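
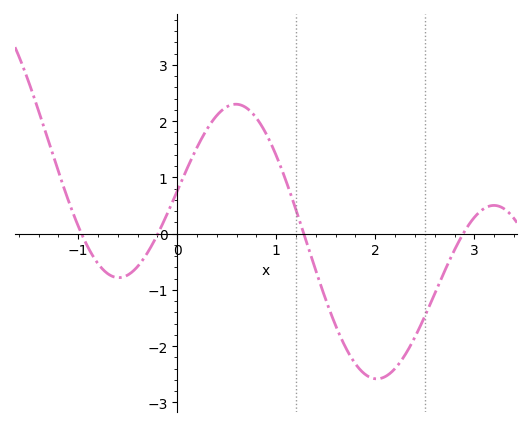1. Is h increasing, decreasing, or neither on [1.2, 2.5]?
neither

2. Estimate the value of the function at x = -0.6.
-0.782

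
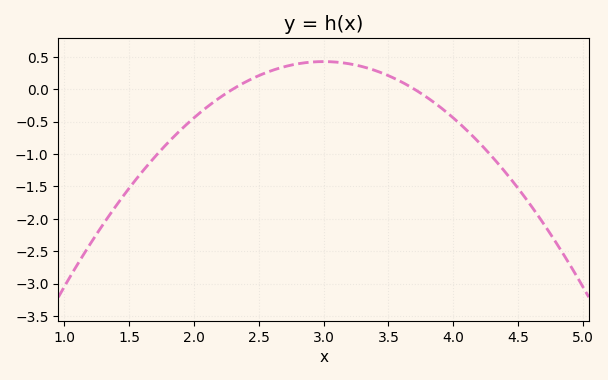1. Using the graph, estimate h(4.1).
-0.626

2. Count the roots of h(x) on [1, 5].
2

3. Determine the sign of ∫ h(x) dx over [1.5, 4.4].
negative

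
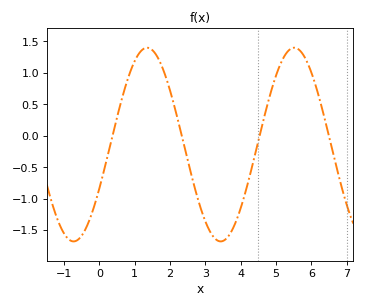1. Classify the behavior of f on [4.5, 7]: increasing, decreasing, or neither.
neither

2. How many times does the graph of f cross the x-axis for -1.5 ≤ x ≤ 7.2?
4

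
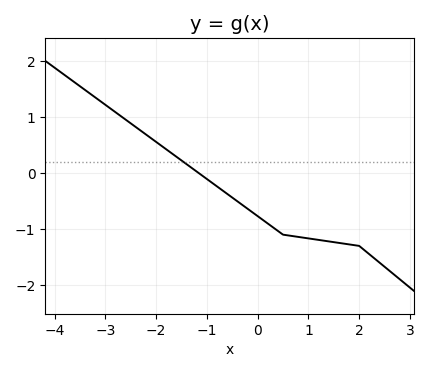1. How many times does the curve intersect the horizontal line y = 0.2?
1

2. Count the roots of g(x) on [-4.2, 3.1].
1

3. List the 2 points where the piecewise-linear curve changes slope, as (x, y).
(0.5, -1.1); (2, -1.3)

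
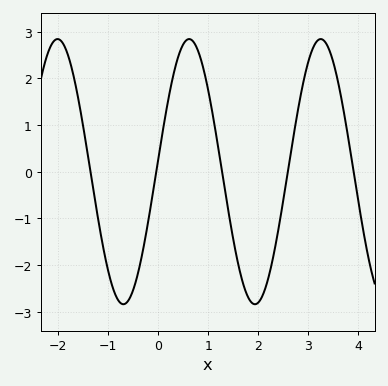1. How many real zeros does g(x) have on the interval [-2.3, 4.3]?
5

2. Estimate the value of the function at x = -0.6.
-2.77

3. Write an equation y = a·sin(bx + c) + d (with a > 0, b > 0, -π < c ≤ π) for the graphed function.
y = 2.84sin(2.39x + 0.09) + 0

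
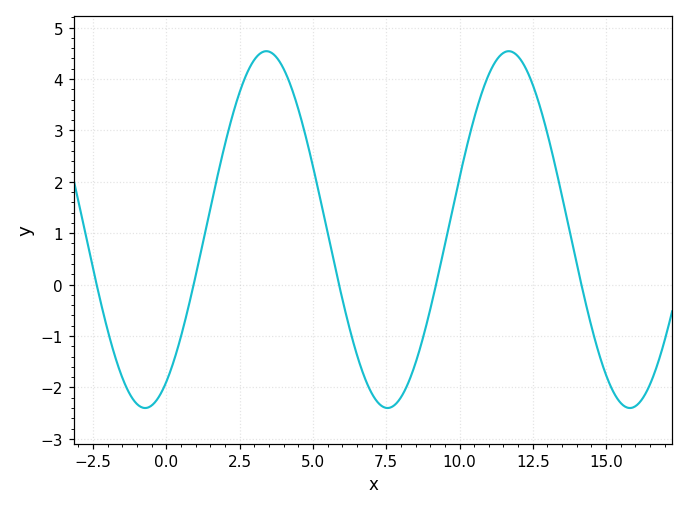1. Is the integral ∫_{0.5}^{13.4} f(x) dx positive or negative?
positive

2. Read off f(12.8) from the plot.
3.35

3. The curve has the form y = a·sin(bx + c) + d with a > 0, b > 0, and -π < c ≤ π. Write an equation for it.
y = 3.47sin(0.76x - 1.02) + 1.07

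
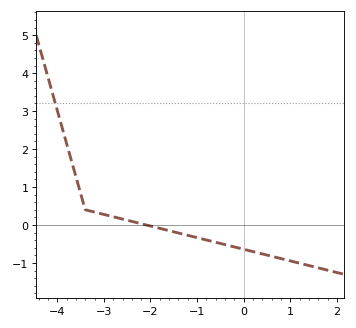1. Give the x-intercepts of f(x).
-2.1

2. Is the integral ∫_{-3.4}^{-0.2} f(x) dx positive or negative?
negative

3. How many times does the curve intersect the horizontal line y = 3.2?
1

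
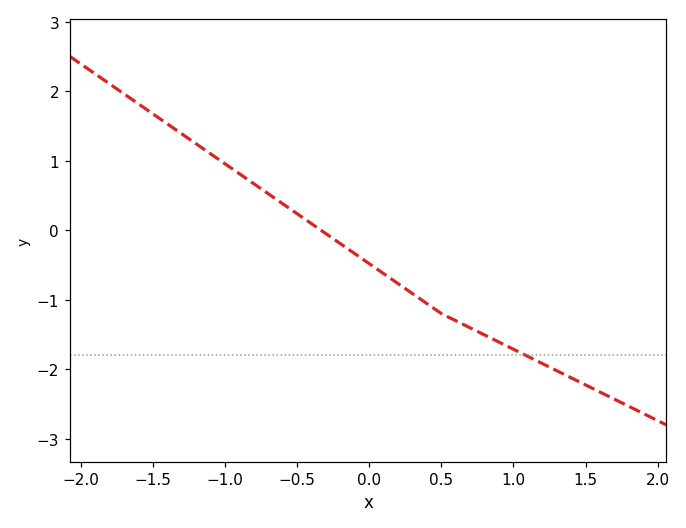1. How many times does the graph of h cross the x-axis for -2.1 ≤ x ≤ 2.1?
1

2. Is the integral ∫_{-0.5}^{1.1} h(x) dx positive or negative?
negative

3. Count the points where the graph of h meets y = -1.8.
1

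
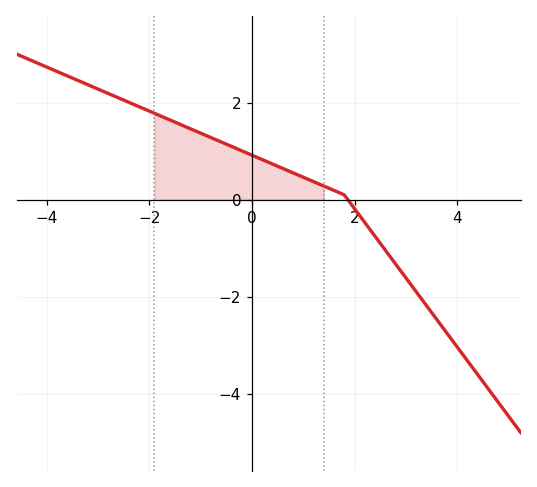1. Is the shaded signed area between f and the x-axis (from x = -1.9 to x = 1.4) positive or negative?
positive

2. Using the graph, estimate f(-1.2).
1.4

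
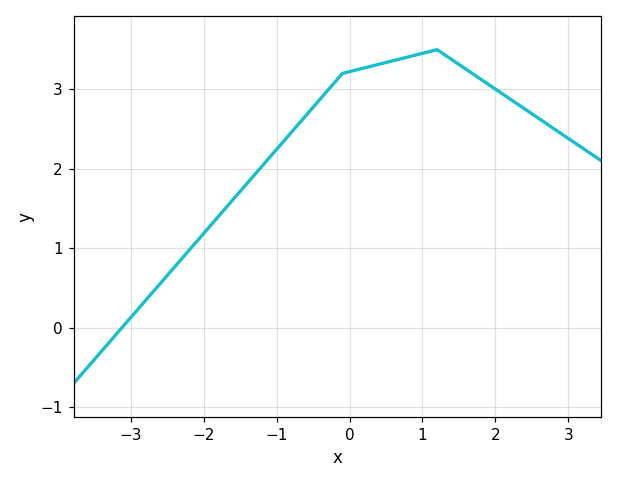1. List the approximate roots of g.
-3.1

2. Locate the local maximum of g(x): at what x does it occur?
1.2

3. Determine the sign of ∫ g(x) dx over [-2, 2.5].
positive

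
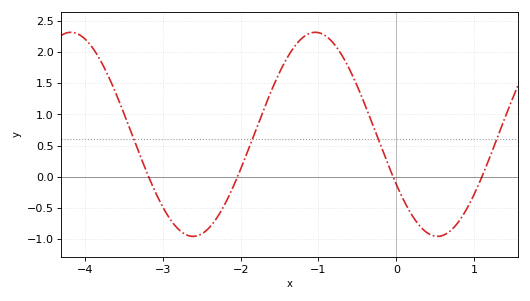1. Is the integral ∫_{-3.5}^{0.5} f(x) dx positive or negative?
positive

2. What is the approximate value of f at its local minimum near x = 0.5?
-0.96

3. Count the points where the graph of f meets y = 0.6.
4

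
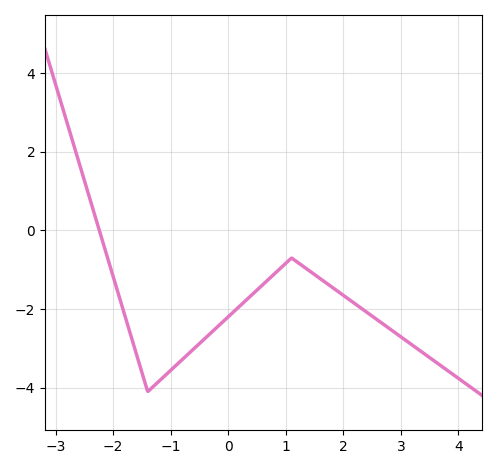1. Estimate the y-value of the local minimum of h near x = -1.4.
-4.1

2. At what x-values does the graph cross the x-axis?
-2.24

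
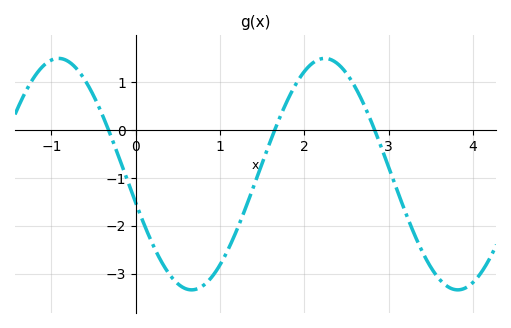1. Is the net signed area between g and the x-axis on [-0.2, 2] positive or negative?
negative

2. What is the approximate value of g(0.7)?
-3.3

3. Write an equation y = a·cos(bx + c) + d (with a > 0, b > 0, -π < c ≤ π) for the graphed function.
y = 2.42cos(2x + 1.8) - 0.92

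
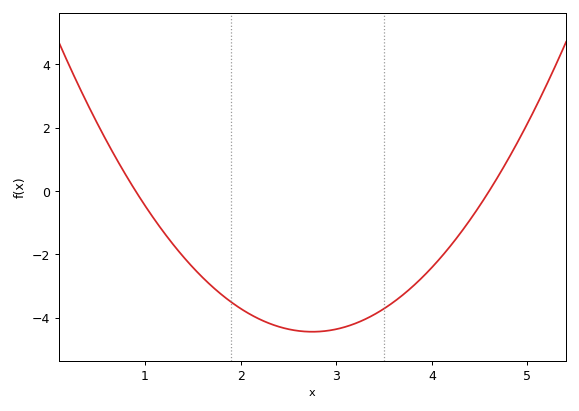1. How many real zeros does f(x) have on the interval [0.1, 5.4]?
2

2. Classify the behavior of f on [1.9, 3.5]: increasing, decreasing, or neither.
neither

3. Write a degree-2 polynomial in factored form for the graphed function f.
y = 1.3(x - 0.9)(x - 4.6)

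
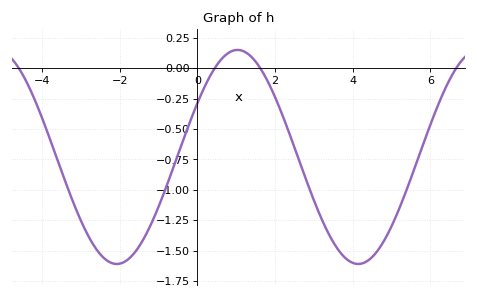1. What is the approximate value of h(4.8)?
-1.42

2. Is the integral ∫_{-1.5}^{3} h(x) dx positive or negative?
negative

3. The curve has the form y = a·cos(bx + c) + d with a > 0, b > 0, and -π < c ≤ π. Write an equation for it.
y = 0.88cos(1.01x - 1.04) - 0.73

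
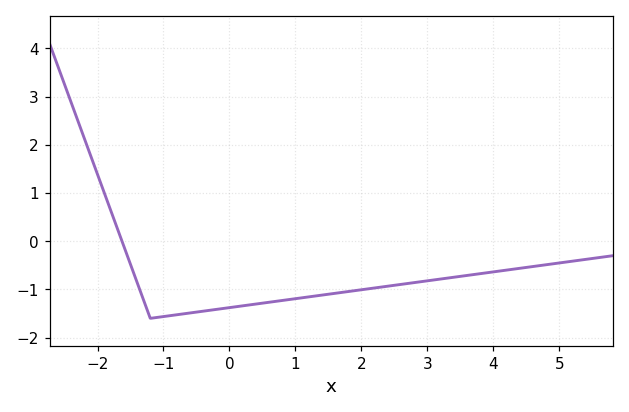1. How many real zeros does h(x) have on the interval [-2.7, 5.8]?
1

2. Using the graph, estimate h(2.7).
-0.9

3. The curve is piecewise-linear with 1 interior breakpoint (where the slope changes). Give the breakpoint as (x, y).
(-1.2, -1.6)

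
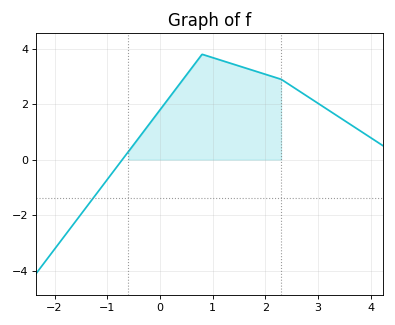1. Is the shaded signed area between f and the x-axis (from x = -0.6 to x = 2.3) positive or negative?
positive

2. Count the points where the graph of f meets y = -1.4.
1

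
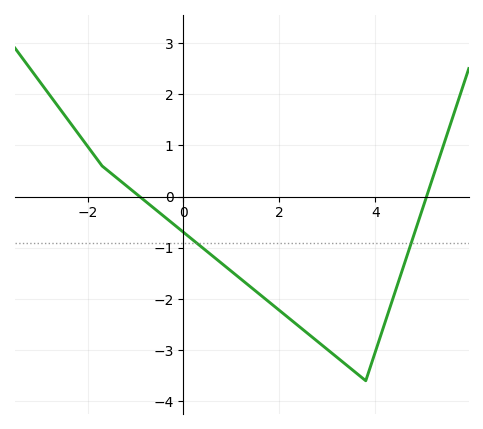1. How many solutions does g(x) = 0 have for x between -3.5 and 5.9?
2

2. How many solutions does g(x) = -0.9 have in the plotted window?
2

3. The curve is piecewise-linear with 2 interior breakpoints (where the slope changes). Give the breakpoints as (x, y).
(-1.7, 0.6); (3.8, -3.6)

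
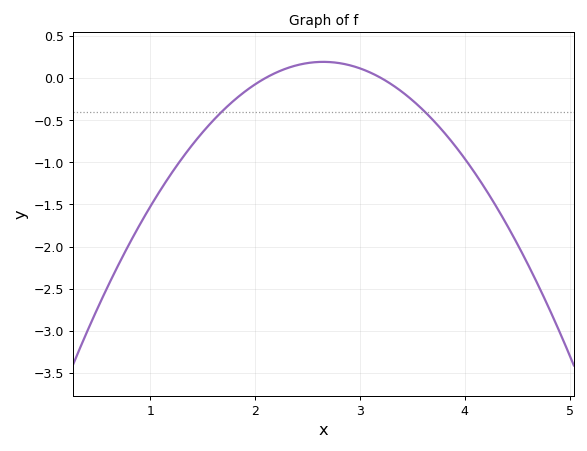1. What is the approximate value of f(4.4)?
-1.75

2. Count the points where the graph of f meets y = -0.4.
2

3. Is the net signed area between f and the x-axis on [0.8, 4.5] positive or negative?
negative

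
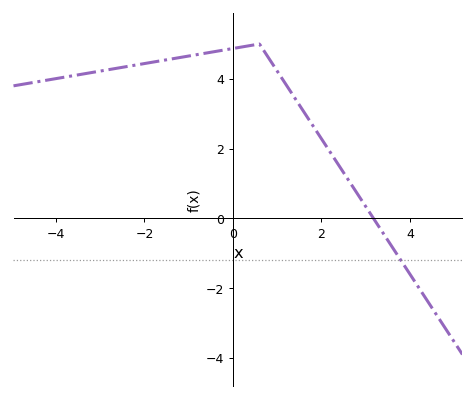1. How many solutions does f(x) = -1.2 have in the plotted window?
1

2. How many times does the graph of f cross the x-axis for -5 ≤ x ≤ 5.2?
1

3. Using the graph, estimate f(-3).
4.22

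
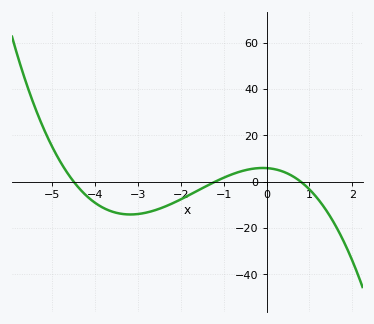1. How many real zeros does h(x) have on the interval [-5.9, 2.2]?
3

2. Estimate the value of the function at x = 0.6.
2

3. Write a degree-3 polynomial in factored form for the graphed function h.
y = -1.36(x + 4.5)(x + 1.2)(x - 0.8)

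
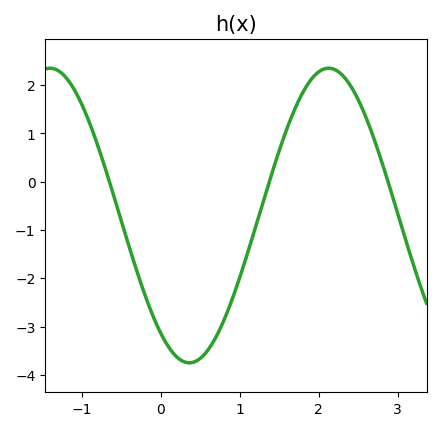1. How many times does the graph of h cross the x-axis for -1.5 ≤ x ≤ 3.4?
3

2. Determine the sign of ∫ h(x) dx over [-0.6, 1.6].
negative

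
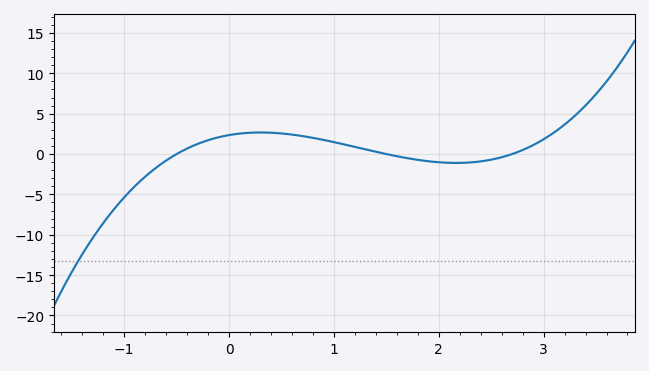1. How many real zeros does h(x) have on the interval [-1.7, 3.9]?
3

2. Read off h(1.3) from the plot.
0.5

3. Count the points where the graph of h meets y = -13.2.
1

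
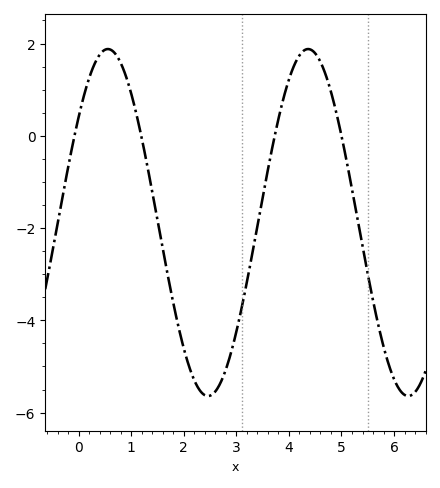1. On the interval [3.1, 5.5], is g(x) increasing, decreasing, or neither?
neither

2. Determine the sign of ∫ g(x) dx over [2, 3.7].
negative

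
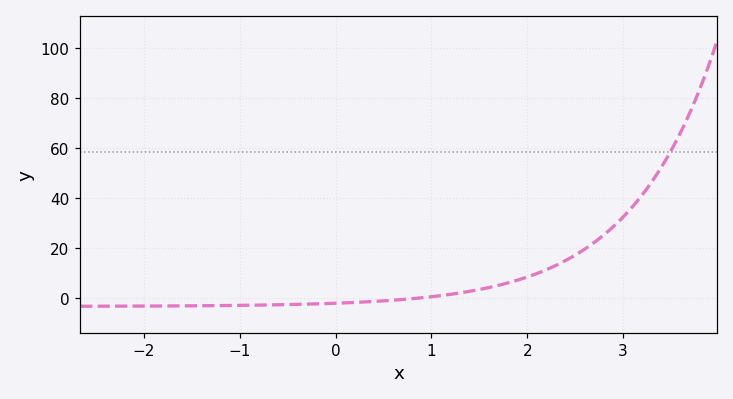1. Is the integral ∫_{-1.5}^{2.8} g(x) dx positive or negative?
positive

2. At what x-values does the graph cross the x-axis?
0.906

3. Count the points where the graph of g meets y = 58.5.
1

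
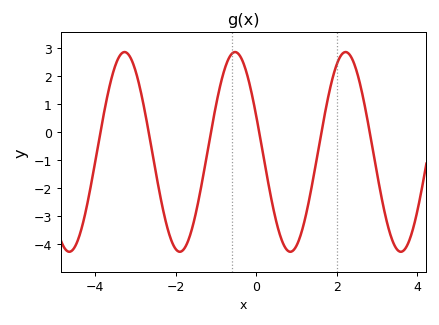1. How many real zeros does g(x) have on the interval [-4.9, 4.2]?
6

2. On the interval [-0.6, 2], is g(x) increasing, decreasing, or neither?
neither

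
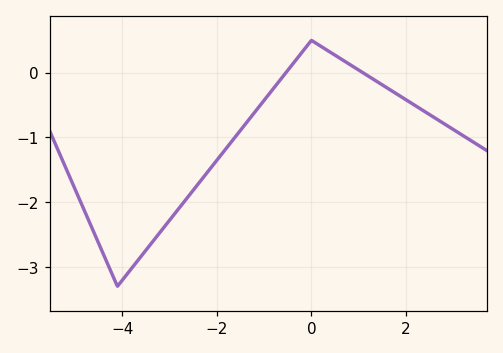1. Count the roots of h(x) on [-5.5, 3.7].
2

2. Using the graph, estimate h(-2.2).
-1.5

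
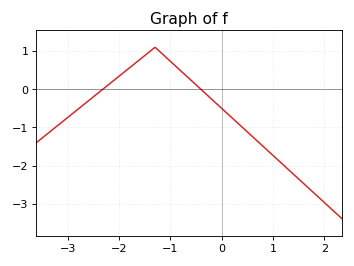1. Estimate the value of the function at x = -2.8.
-0.518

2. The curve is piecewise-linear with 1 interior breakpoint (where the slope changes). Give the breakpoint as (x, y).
(-1.3, 1.1)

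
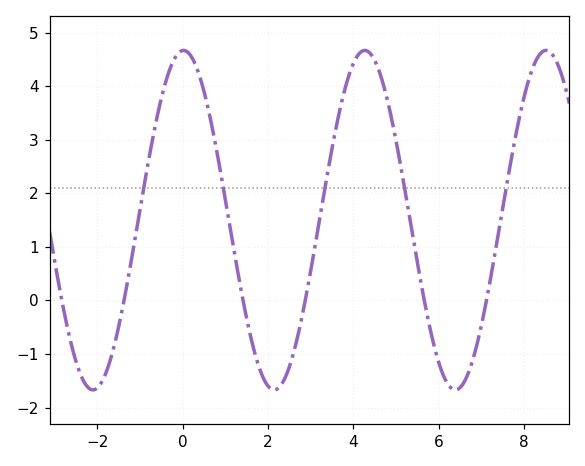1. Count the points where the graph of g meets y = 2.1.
5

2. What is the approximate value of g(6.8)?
-1.1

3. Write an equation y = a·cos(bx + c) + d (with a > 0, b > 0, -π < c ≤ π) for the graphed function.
y = 3.17cos(1.5x - 0.03) + 1.5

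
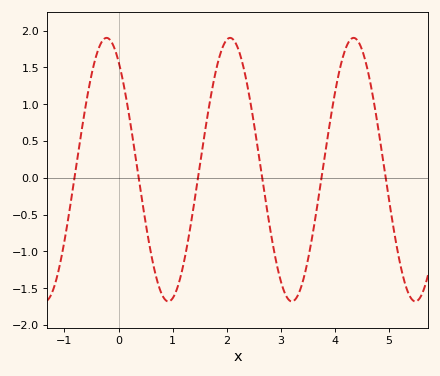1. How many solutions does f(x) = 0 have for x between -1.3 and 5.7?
6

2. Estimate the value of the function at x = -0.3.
1.85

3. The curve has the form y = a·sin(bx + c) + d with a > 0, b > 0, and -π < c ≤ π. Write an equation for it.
y = 1.79sin(2.8x + 2.2) + 0.11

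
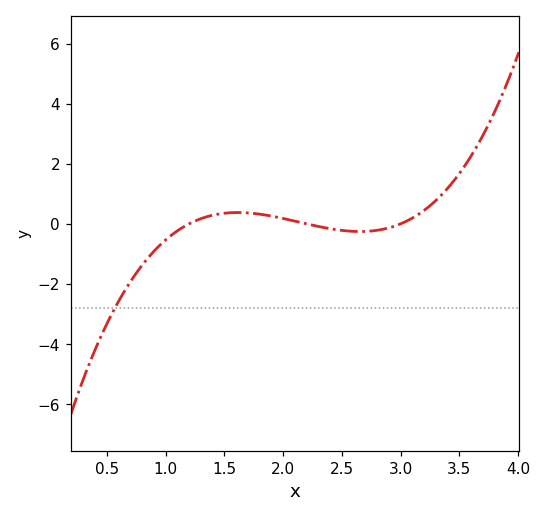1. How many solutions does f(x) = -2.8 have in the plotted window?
1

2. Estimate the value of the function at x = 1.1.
-0.234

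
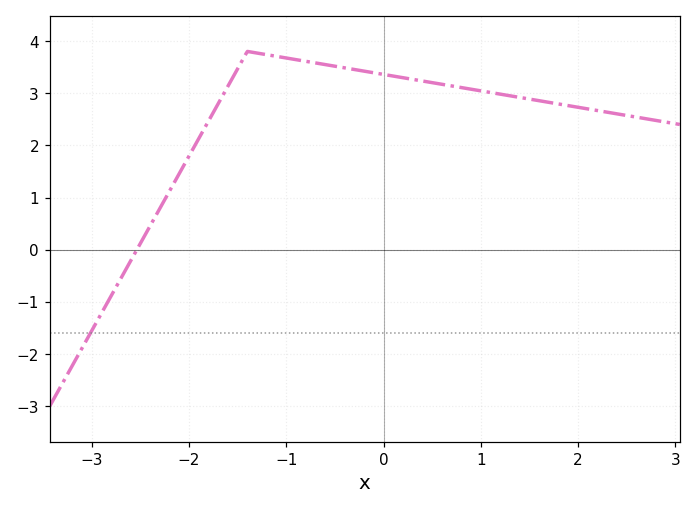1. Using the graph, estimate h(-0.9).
3.64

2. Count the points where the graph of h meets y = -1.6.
1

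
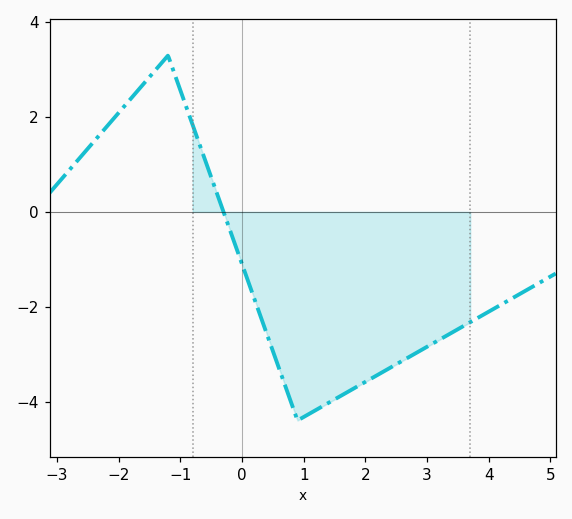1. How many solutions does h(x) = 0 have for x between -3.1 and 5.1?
1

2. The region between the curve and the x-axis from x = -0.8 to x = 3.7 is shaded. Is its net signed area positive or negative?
negative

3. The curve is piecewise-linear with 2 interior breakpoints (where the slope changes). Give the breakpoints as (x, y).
(-1.2, 3.3); (0.9, -4.4)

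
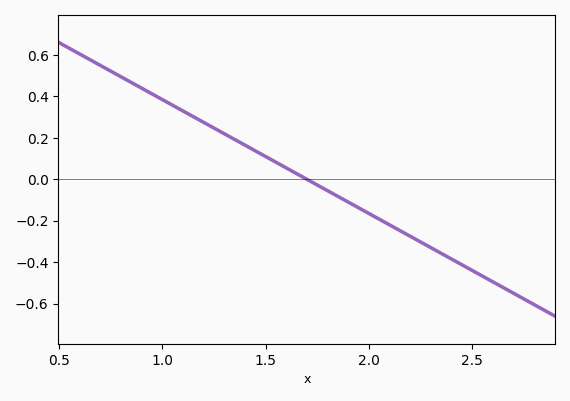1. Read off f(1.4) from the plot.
0.165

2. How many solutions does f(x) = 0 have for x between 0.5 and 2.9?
1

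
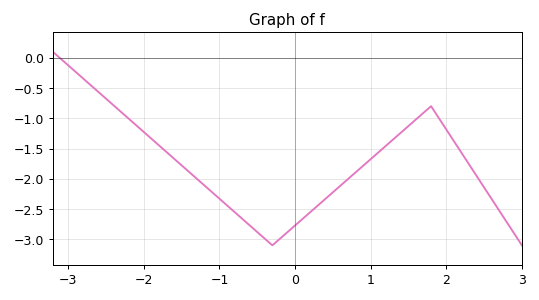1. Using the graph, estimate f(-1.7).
-1.56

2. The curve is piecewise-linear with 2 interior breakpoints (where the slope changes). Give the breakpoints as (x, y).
(-0.3, -3.1); (1.8, -0.8)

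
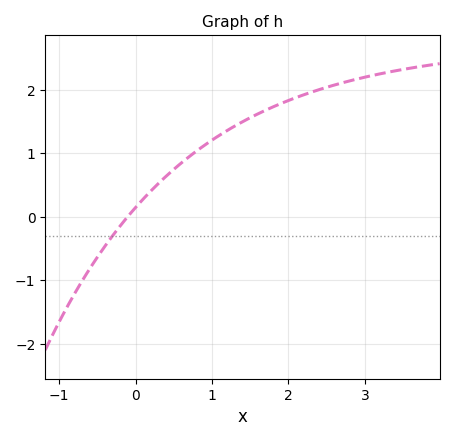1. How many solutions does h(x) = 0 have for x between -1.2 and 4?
1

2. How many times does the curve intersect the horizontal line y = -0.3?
1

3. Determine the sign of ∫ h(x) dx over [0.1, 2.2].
positive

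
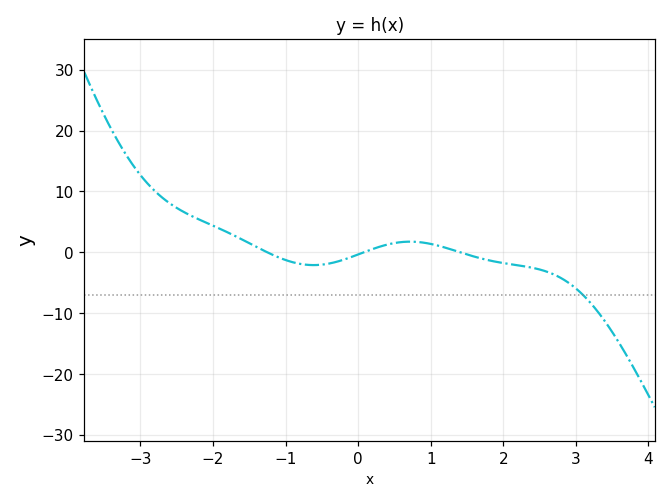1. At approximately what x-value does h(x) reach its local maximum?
0.8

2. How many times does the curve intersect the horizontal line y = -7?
1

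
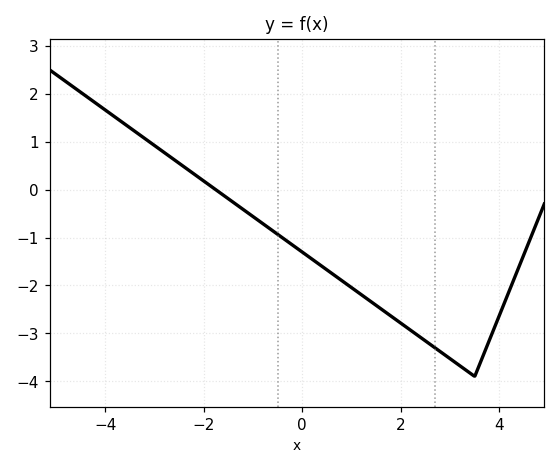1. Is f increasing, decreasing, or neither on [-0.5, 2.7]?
decreasing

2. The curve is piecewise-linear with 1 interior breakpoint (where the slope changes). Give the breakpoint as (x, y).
(3.5, -3.9)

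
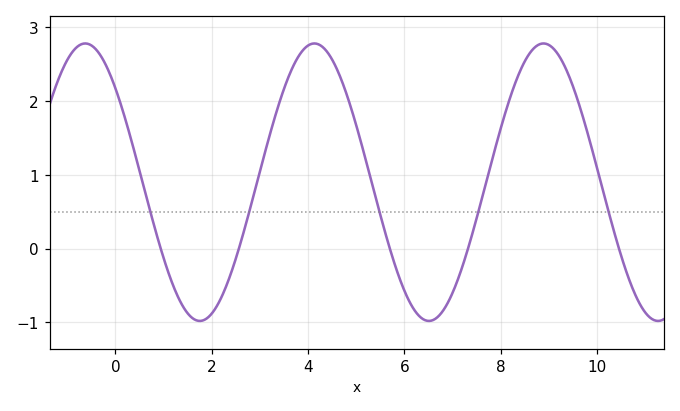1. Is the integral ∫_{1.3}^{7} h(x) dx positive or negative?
positive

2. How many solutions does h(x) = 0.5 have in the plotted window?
5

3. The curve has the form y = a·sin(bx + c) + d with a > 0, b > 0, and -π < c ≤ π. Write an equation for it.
y = 1.88sin(1.3x + 2.4) + 0.9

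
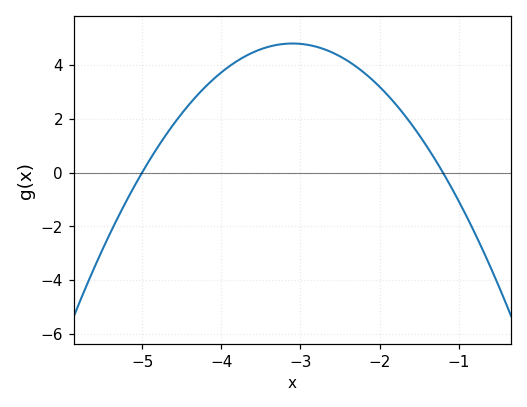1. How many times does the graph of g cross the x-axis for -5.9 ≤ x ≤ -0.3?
2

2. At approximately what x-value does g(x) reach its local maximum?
-3.1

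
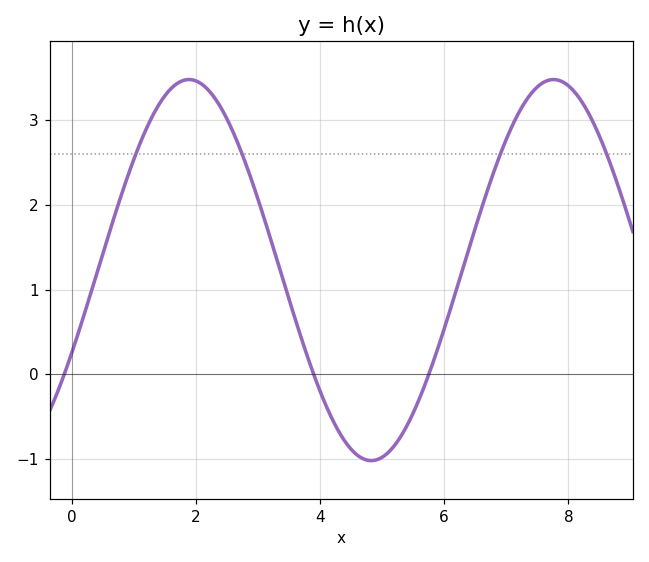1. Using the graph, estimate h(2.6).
2.9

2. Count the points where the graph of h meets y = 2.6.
4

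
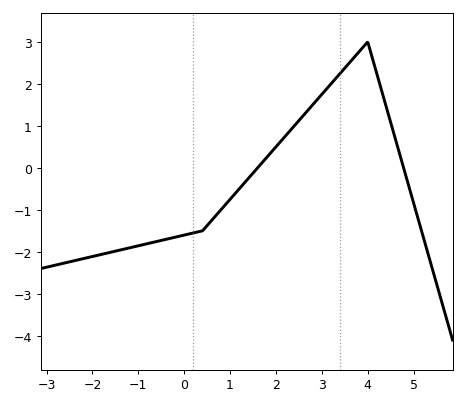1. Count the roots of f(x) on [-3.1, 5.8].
2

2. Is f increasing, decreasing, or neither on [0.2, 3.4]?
increasing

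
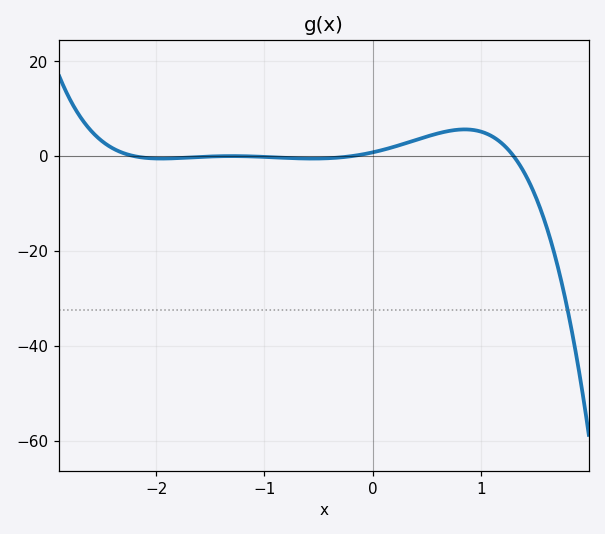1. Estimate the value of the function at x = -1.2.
0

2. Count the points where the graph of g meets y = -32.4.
1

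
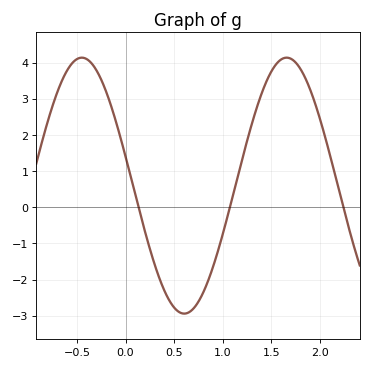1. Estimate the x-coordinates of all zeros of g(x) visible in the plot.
0.15, 1.05, 2.25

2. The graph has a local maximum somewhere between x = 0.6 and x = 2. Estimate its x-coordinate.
1.65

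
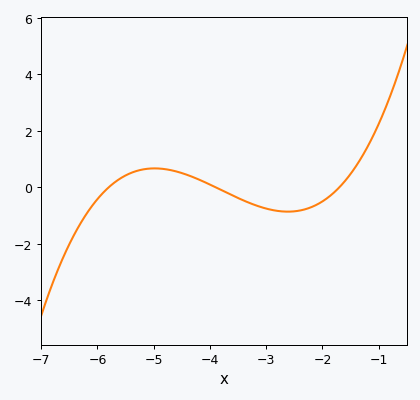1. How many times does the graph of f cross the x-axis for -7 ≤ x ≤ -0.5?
3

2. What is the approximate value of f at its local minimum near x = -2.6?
-0.861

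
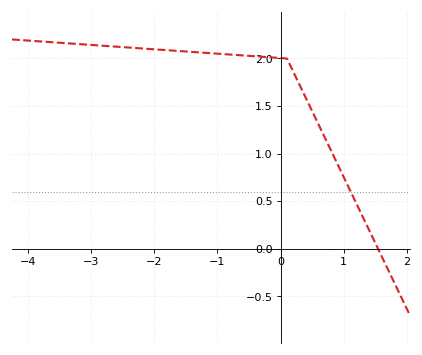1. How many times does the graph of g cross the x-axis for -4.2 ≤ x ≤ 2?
1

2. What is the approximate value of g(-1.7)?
2.1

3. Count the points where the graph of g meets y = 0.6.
1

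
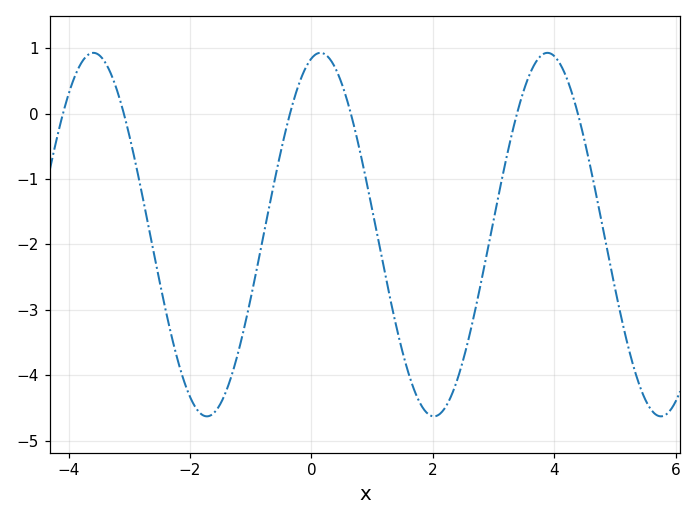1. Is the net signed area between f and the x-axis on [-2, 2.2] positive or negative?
negative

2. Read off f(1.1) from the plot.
-1.93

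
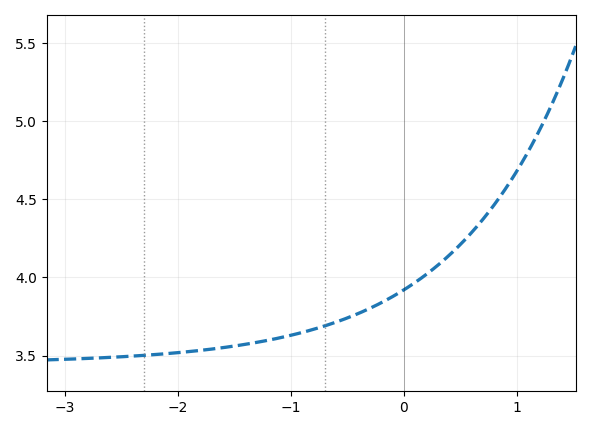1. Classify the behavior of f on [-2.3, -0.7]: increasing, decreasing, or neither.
increasing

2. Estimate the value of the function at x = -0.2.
3.84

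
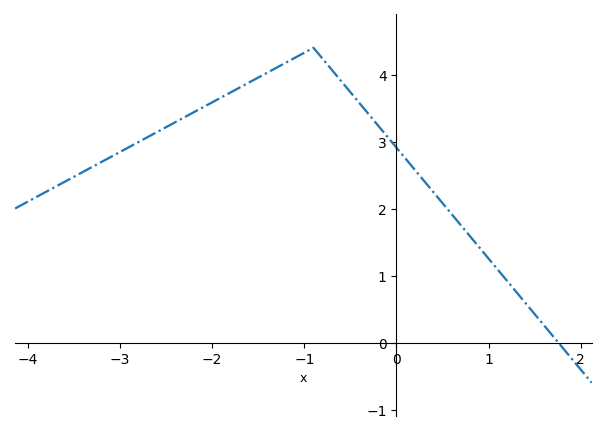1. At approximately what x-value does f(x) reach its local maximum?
-0.9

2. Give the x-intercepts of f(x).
1.8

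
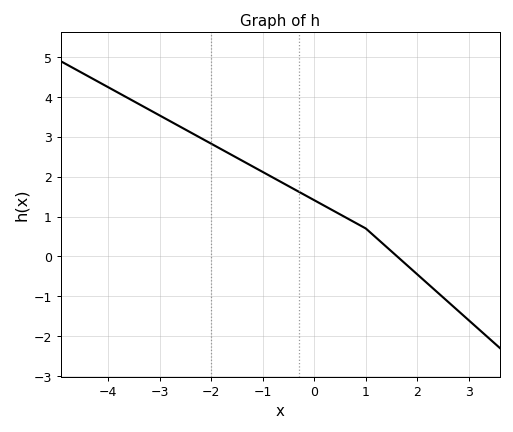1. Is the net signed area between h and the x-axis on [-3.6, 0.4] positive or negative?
positive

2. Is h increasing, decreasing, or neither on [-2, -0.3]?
decreasing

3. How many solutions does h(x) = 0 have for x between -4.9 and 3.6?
1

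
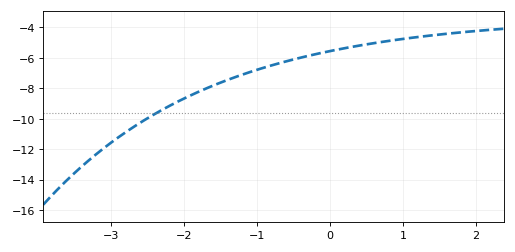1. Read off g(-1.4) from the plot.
-7.4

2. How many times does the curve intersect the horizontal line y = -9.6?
1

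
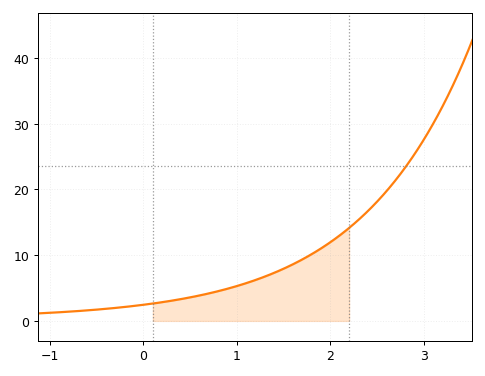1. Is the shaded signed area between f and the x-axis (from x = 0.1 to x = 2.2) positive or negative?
positive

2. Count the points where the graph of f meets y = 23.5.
1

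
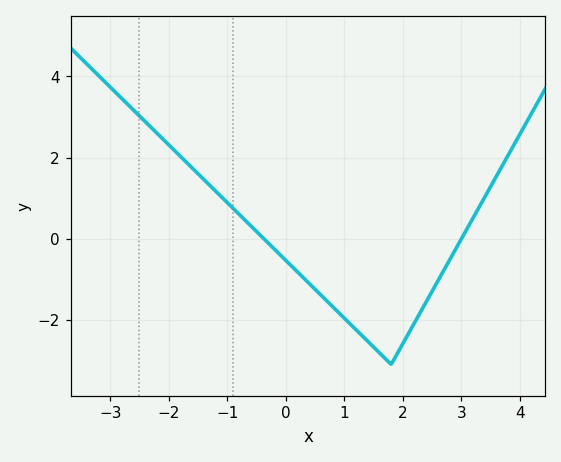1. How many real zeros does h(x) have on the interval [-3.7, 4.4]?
2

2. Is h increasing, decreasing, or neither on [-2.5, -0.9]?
decreasing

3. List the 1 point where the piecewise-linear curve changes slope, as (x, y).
(1.8, -3.1)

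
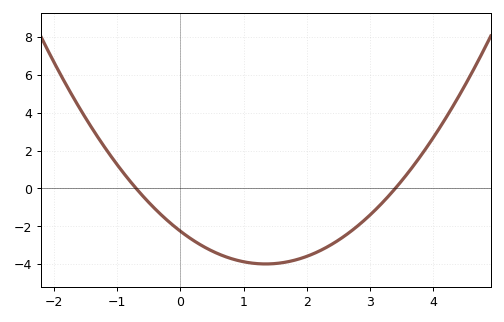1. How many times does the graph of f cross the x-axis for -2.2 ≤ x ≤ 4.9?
2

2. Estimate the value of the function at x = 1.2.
-4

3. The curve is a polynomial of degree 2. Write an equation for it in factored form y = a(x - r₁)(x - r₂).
y = 0.95(x + 0.7)(x - 3.4)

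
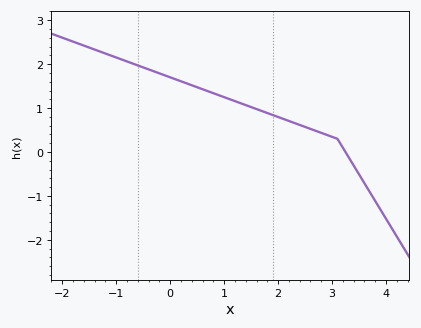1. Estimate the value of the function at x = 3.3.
-0.105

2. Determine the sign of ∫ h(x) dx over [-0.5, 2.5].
positive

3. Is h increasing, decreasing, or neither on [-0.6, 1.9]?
decreasing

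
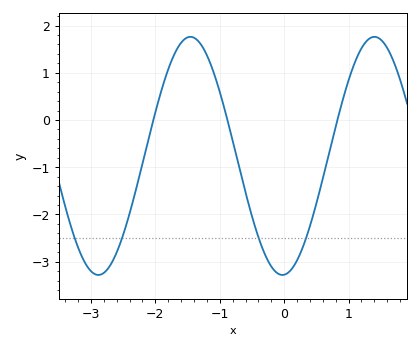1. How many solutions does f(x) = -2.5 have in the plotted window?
4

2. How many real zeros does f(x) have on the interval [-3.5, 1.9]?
3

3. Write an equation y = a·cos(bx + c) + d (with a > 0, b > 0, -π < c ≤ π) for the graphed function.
y = 2.52cos(2.2x - 3.1) - 0.76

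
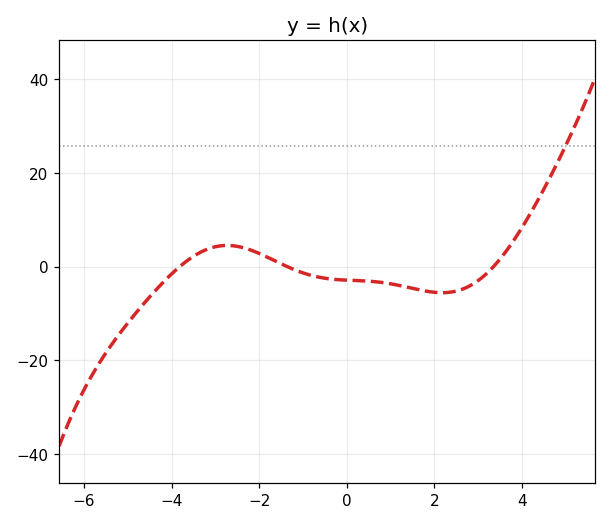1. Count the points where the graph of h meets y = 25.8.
1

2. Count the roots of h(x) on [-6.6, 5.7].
3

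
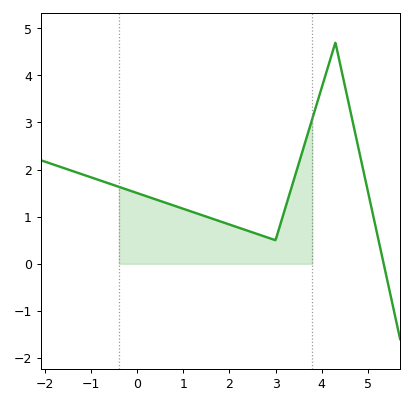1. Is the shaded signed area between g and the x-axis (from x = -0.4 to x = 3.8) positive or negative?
positive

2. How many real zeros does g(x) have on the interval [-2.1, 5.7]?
1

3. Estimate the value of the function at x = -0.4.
1.63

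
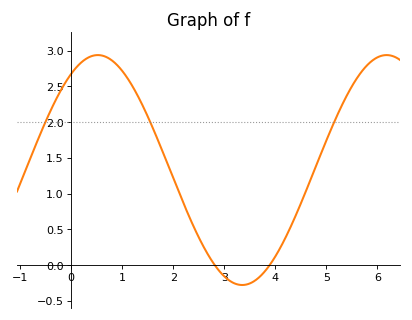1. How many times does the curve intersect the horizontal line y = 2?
3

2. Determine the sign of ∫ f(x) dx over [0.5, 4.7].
positive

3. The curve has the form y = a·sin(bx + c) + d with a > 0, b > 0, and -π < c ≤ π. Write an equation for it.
y = 1.61sin(1.1x + 0.99) + 1.33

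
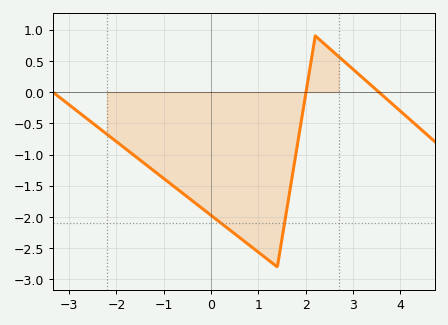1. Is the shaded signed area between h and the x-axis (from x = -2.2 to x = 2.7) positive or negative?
negative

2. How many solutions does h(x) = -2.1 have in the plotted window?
2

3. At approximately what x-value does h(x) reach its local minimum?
1.4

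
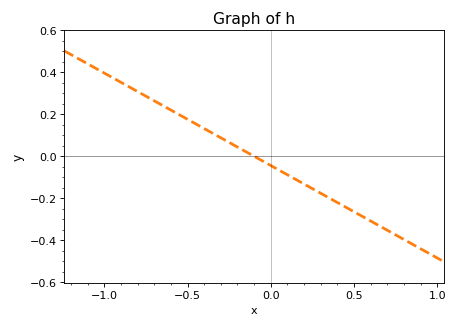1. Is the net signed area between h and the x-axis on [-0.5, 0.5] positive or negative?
negative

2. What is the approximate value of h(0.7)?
-0.352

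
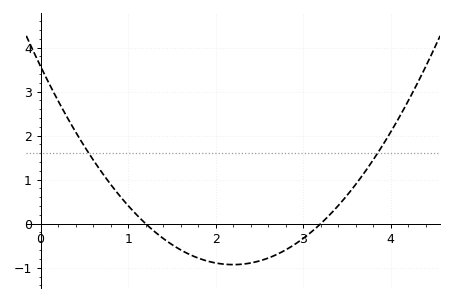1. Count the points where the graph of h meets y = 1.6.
2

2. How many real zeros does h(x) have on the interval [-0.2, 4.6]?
2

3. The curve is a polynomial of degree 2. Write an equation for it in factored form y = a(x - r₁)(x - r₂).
y = 0.93(x - 1.2)(x - 3.2)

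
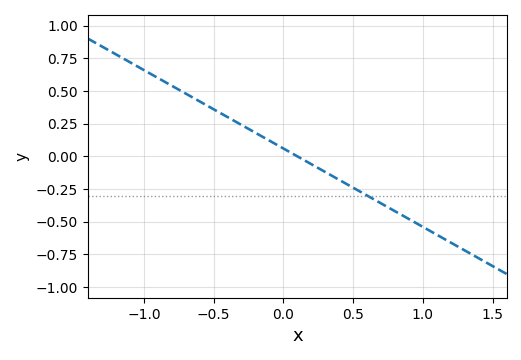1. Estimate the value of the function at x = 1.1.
-0.6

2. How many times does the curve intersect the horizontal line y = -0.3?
1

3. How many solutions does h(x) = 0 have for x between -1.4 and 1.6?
1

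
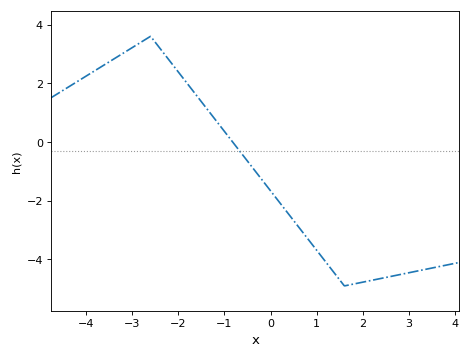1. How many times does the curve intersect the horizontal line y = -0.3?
1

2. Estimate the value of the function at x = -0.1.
-1.46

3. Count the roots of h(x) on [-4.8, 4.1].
1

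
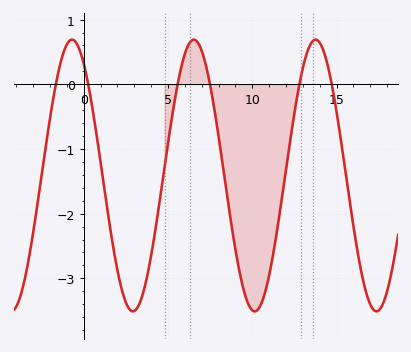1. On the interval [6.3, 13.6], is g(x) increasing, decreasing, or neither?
neither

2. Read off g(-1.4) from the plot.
0.302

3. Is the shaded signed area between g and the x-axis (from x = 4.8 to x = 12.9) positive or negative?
negative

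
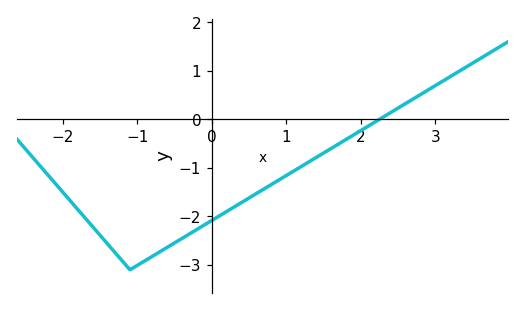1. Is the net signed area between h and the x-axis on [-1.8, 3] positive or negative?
negative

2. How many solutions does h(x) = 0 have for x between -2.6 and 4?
1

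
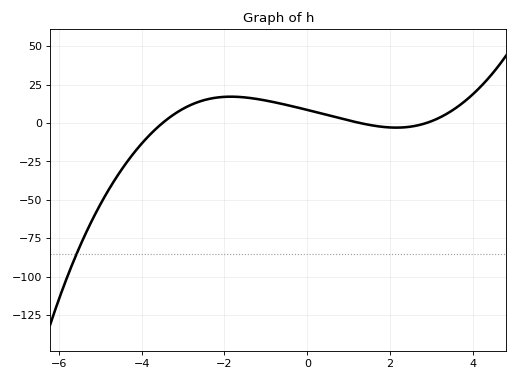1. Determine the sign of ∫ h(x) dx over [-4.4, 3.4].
positive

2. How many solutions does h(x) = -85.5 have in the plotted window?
1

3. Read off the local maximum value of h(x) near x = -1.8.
15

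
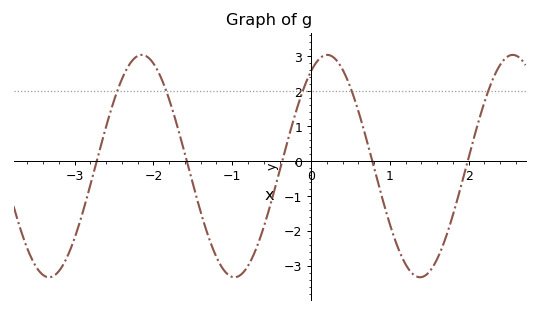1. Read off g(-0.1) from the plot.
2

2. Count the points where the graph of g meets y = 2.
5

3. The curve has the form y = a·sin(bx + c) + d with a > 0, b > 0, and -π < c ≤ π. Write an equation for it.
y = 3.18sin(2.7x + 1) - 0.14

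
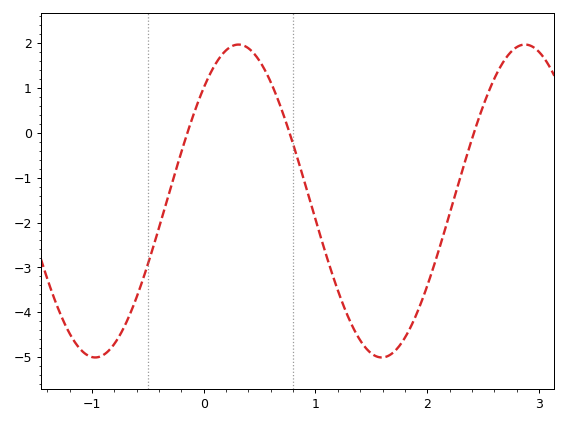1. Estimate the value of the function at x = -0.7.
-4.27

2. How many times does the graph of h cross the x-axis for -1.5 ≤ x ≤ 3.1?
3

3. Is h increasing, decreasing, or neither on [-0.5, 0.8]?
neither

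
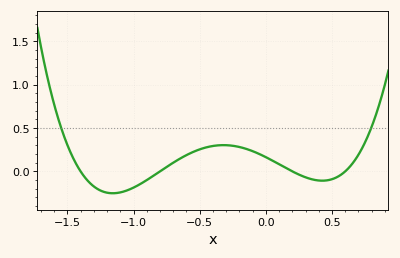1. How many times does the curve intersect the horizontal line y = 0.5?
2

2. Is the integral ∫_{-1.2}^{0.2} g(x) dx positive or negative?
positive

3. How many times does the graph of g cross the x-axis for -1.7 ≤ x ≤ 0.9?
4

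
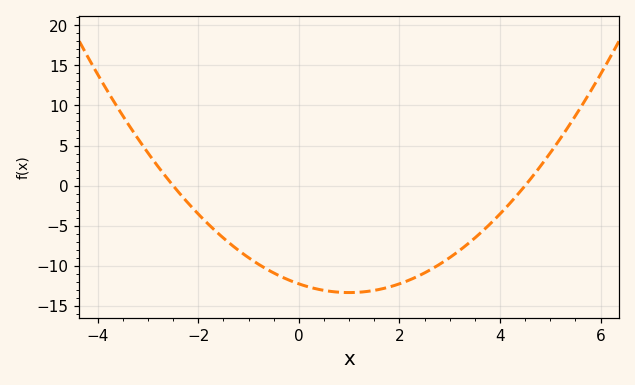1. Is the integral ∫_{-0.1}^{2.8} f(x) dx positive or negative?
negative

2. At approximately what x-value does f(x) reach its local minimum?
1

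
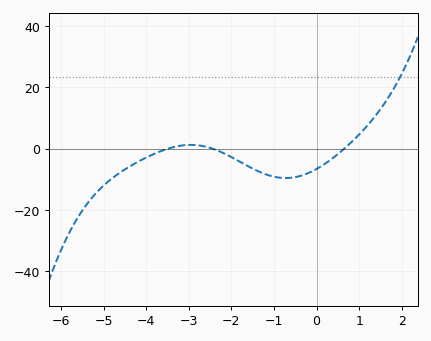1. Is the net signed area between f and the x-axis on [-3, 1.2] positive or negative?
negative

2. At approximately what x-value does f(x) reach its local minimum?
-0.8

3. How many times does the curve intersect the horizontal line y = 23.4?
1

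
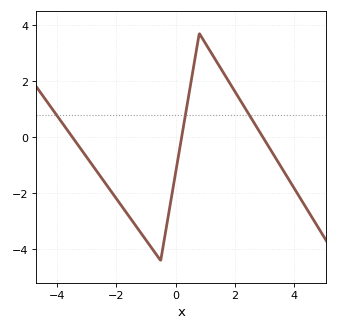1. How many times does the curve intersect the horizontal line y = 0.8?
3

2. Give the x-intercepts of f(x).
-3.4, 0.2, 3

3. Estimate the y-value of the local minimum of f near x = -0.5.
-4.4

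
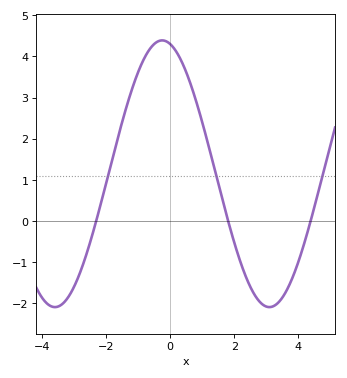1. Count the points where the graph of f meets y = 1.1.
3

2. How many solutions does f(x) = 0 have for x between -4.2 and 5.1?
3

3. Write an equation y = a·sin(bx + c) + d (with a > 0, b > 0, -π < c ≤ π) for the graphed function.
y = 3.24sin(0.94x + 1.8) + 1.15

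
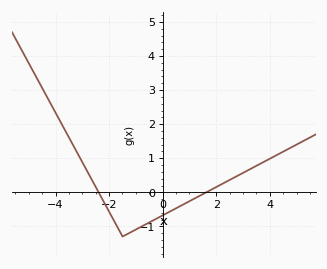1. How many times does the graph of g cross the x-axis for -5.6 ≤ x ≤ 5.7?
2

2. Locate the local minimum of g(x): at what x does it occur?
-1.4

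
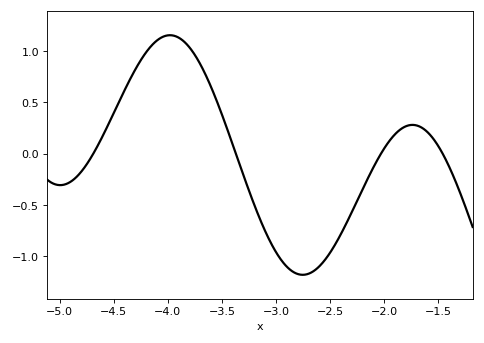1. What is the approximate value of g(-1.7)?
0.276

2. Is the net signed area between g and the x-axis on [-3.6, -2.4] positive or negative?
negative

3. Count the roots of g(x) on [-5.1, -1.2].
4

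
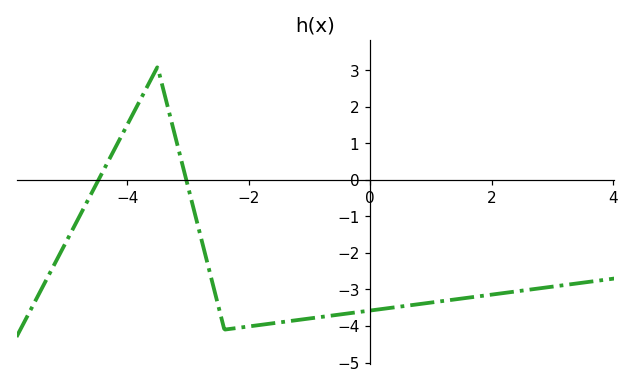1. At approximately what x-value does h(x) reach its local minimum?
-2.4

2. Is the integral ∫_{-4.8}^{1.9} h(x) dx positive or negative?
negative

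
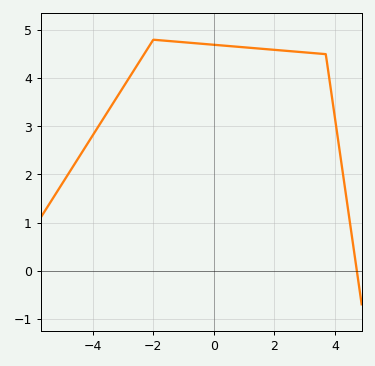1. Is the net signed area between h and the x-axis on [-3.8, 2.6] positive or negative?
positive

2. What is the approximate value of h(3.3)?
4.52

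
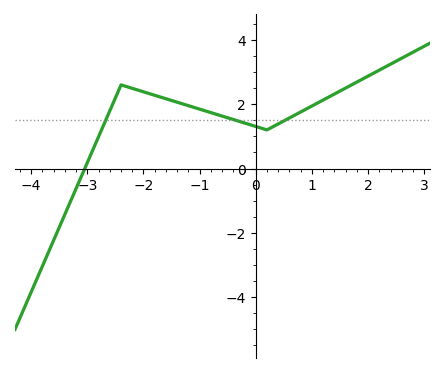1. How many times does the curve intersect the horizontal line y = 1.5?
3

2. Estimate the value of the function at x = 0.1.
1.25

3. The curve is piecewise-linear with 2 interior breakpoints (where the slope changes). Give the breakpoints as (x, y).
(-2.4, 2.6); (0.2, 1.2)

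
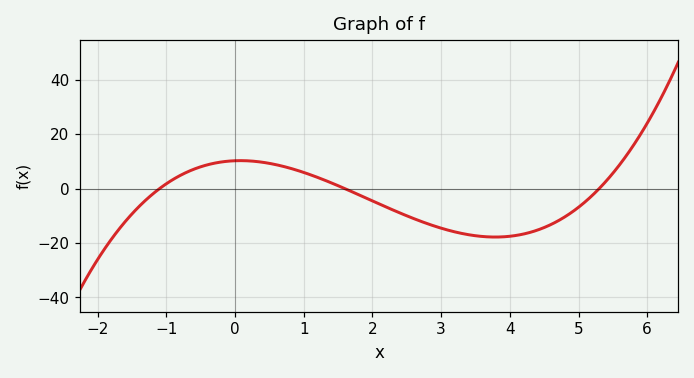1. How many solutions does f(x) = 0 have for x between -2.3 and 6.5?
3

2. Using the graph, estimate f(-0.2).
10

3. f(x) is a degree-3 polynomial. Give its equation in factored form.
y = 1.1(x + 1.1)(x - 1.6)(x - 5.3)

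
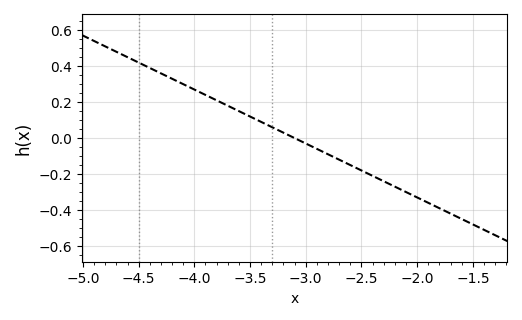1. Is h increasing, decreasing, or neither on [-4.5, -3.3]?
decreasing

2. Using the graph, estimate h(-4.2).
0.34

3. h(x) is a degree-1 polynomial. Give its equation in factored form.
y = -0.3(x + 3.1)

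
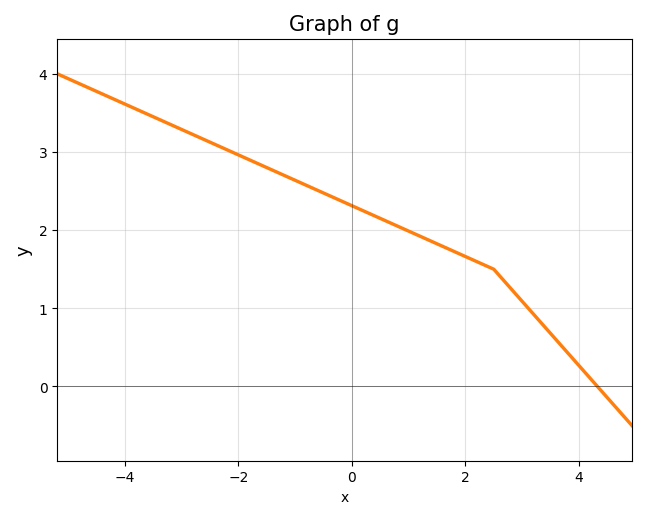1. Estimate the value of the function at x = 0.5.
2.1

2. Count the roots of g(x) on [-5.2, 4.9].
1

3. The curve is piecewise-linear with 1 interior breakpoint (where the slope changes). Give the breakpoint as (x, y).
(2.5, 1.5)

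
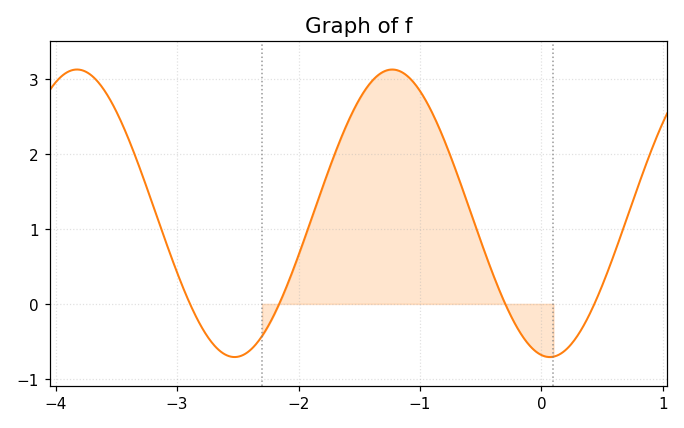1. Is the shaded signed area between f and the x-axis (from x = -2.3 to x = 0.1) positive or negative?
positive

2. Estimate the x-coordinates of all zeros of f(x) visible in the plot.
-2.9, -2.2, -0.3, 0.4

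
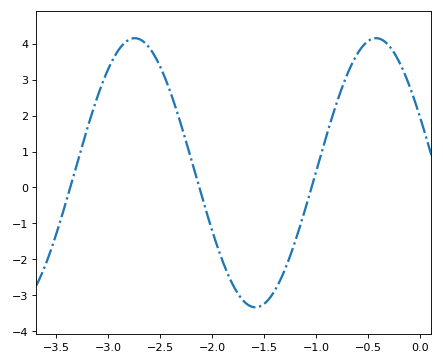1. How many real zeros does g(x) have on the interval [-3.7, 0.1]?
3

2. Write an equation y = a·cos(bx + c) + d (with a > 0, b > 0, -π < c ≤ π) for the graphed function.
y = 3.74cos(2.7x + 1.2) + 0.41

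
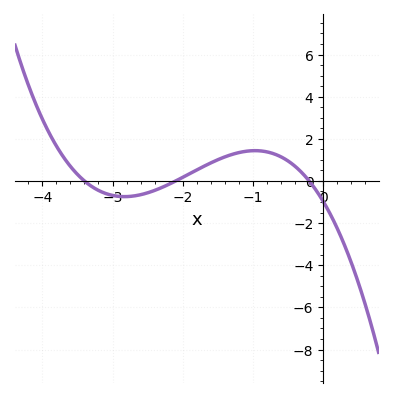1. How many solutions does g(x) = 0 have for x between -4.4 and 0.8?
3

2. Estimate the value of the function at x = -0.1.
-0.4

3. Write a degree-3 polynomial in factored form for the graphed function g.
y = -0.68(x + 3.4)(x + 2.1)(x + 0.2)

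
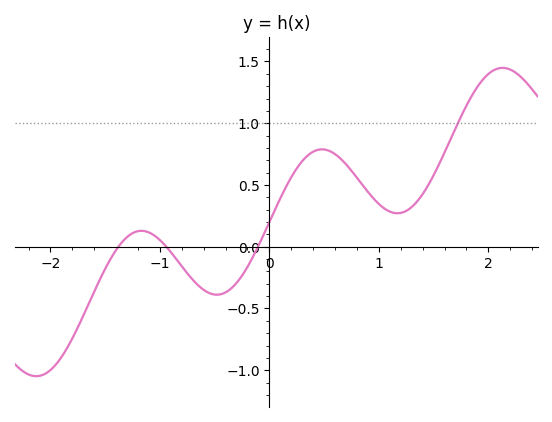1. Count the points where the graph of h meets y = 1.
1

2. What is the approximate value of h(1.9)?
1.29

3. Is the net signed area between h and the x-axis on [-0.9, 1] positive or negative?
positive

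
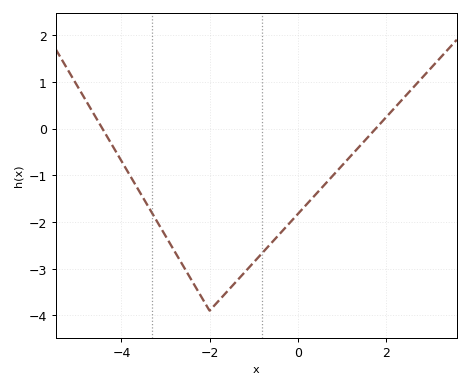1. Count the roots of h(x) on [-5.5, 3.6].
2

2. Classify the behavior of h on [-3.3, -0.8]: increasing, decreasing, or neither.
neither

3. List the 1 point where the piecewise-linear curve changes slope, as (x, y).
(-2, -3.9)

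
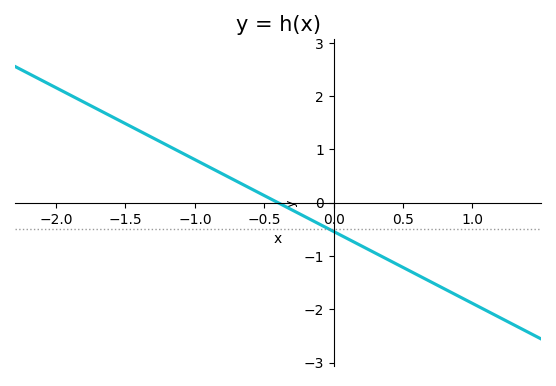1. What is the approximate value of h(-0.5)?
0.1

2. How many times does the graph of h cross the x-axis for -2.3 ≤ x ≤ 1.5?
1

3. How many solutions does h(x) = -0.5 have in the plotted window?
1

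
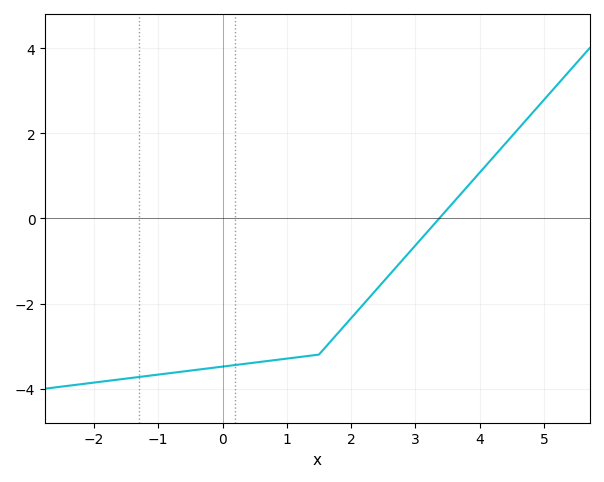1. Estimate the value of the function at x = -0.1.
-3.5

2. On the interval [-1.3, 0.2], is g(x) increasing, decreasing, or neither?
increasing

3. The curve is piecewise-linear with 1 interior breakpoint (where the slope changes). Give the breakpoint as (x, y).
(1.5, -3.2)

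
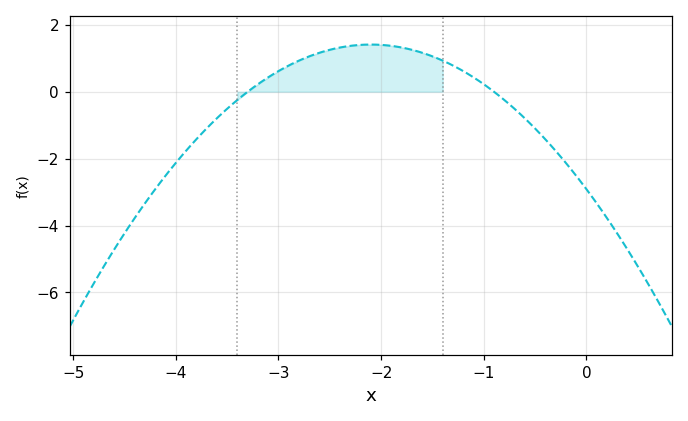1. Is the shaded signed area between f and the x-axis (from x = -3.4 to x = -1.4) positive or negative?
positive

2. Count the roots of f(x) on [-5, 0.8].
2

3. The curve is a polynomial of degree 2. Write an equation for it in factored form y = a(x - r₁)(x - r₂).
y = -0.98(x + 3.3)(x + 0.9)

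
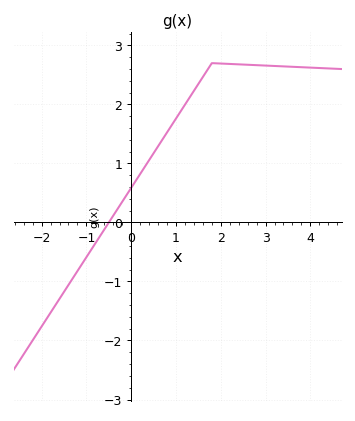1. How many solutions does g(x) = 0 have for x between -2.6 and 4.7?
1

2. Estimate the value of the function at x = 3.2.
2.65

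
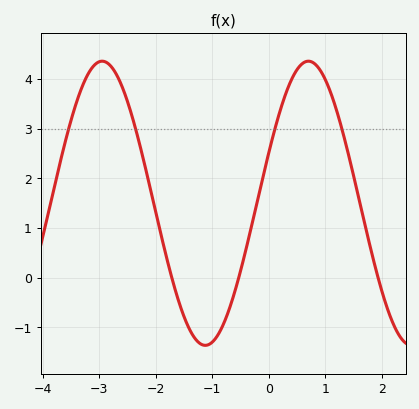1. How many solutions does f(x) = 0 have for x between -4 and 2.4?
3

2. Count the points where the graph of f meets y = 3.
4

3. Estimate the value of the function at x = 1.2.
3.4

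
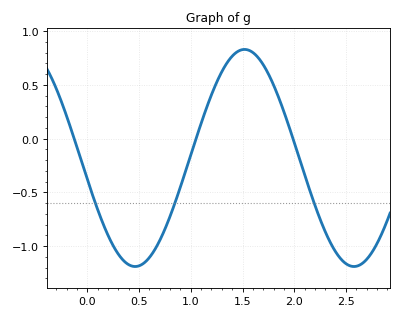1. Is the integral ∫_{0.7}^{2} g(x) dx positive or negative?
positive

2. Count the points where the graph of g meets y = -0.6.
3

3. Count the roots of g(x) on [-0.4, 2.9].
3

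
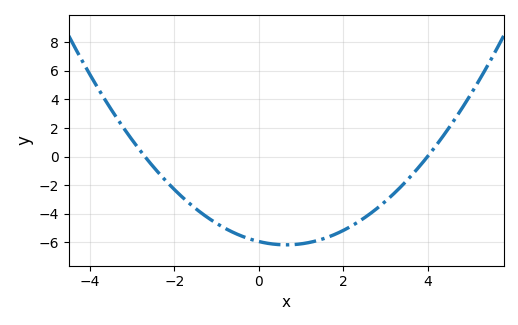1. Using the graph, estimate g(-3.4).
2.85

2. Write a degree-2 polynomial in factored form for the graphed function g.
y = 0.55(x + 2.7)(x - 4)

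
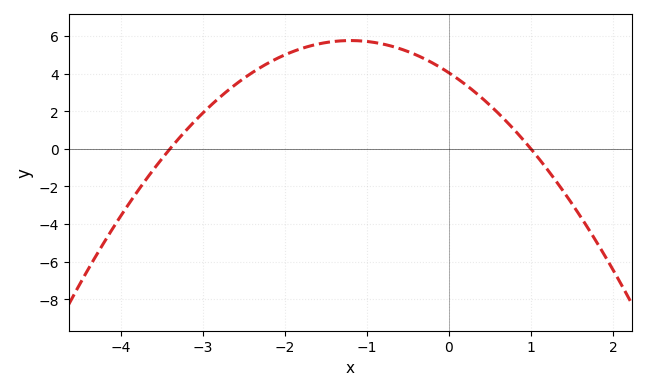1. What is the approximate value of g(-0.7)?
5.46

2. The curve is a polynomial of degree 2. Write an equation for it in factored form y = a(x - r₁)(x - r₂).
y = -1.19(x + 3.4)(x - 1)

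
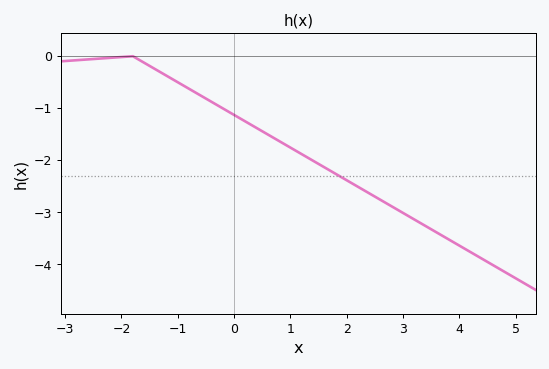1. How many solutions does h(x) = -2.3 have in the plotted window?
1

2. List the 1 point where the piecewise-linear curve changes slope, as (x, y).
(-1.8, 0)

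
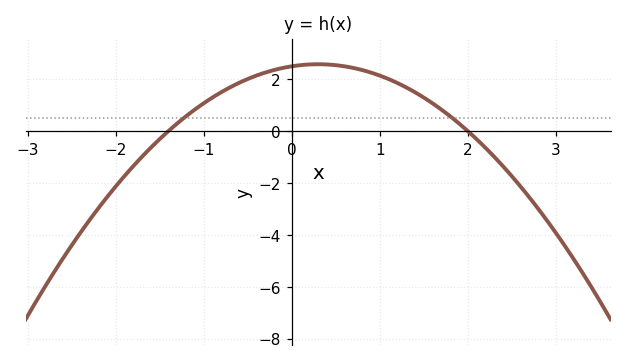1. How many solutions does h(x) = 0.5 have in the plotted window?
2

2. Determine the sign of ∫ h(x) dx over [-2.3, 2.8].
positive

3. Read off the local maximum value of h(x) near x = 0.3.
2.57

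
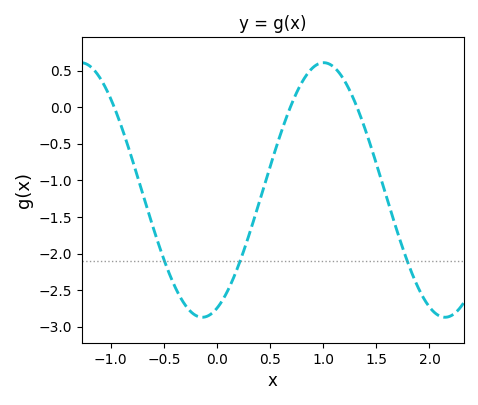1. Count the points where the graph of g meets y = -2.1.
3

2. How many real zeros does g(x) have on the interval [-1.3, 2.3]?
3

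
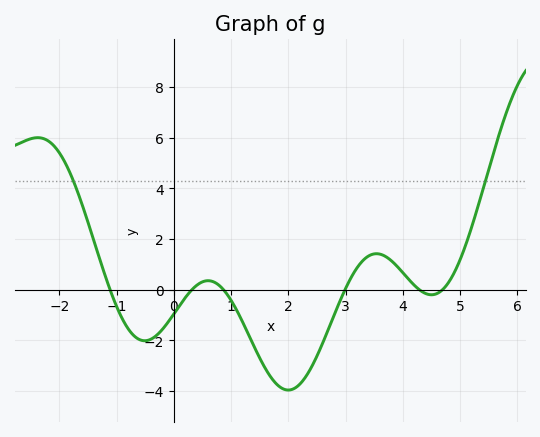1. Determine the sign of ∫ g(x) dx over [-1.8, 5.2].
negative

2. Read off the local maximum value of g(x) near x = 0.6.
0.355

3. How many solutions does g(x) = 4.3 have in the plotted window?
2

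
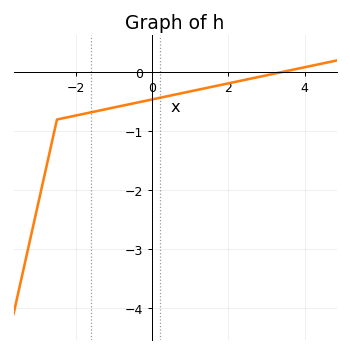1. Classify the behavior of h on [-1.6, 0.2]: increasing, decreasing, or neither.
increasing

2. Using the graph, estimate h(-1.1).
-0.6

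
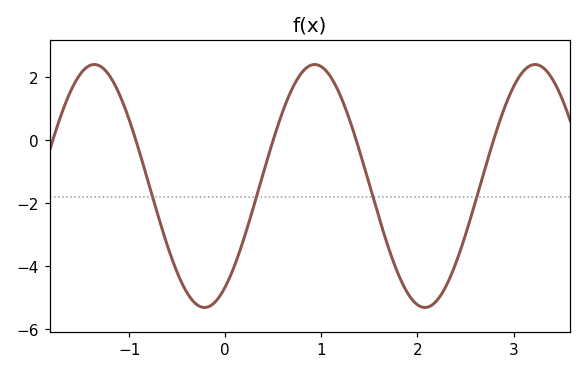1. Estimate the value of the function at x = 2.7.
-0.931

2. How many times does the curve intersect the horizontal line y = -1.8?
4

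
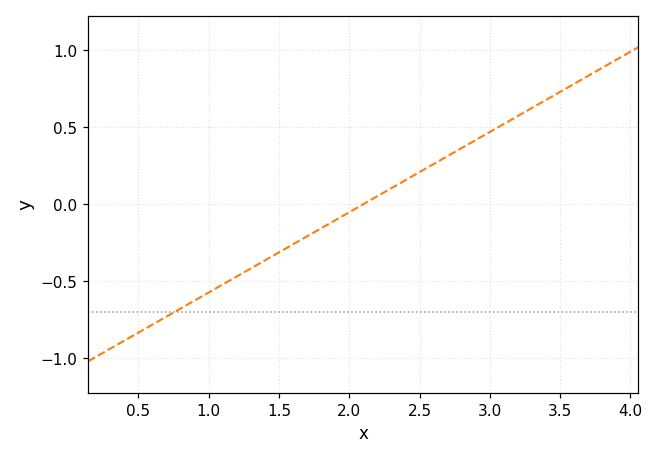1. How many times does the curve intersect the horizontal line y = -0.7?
1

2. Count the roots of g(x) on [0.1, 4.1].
1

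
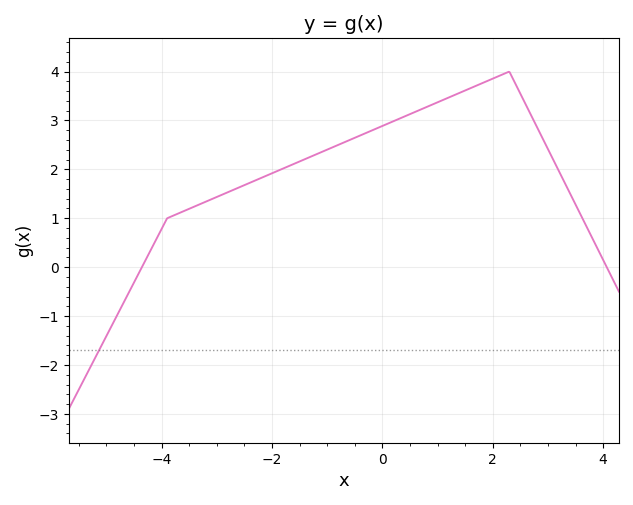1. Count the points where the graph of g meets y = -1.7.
1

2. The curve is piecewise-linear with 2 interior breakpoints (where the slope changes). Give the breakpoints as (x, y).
(-3.9, 1); (2.3, 4)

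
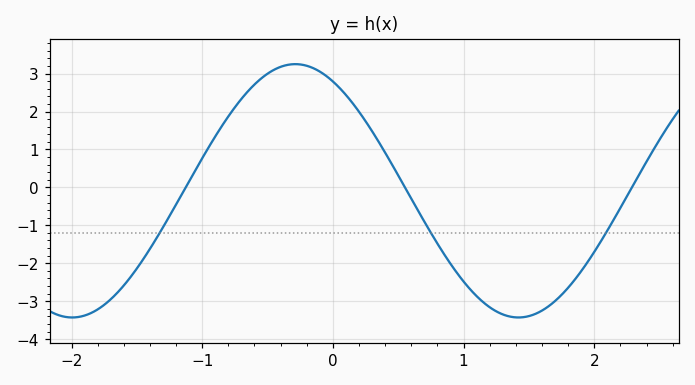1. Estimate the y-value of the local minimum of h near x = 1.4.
-3.4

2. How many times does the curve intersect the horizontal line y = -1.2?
3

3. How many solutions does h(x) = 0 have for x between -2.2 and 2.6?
3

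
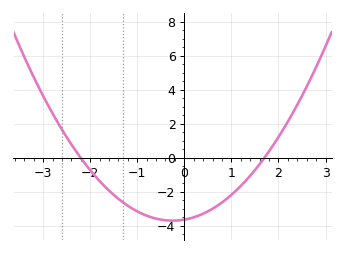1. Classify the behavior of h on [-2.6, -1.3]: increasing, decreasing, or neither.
decreasing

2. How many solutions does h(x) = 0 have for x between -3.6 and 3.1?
2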